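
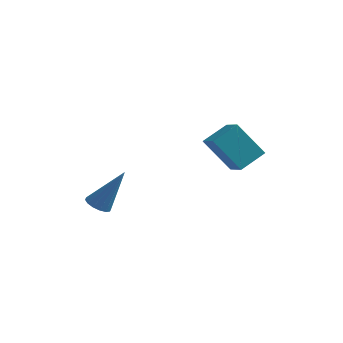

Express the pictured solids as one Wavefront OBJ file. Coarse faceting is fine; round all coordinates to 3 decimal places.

v -3.153 1.161 -3.687
v -2.631 1.114 -3.957
v -2.207 1.639 -1.933
v -2.712 1.406 -3.992
v -2.911 1.633 -3.946
v -3.176 1.733 -3.831
v -3.434 1.68 -3.677
v -3.617 1.488 -3.526
v -3.676 1.208 -3.418
v -3.595 0.916 -3.382
v -3.395 0.69 -3.428
v -3.131 0.589 -3.544
v -2.873 0.642 -3.698
v -2.689 0.834 -3.849
v 0.394 3.374 -0.553
v 1.049 4.325 0.044
v 1.519 3.496 -1.979
v 2.174 4.446 -1.381
v 1.106 2.574 -0.059
v 1.761 3.524 0.539
v 2.231 2.695 -1.484
v 2.886 3.646 -0.887
f 2 1 4
f 2 4 3
f 4 1 5
f 4 5 3
f 5 1 6
f 5 6 3
f 6 1 7
f 6 7 3
f 7 1 8
f 7 8 3
f 8 1 9
f 8 9 3
f 9 1 10
f 9 10 3
f 10 1 11
f 10 11 3
f 11 1 12
f 11 12 3
f 12 1 13
f 12 13 3
f 13 1 14
f 13 14 3
f 14 1 2
f 14 2 3
f 16 18 15
f 19 16 15
f 15 18 17
f 17 19 15
f 16 22 18
f 20 16 19
f 20 22 16
f 18 22 17
f 21 19 17
f 17 22 21
f 21 20 19
f 22 20 21



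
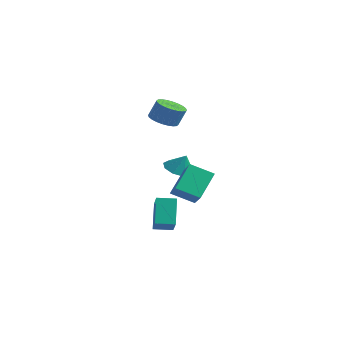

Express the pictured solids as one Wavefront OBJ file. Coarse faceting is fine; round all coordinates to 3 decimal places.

v -3.783 3.471 1.602
v -3.114 2.754 1.589
v -2.729 3.093 2.805
v -3.397 3.809 2.818
v -2.914 3.046 1.444
v -2.528 3.384 2.661
v -2.846 3.402 1.324
v -2.46 3.741 2.54
v -2.92 3.769 1.245
v -2.534 4.107 2.462
v -3.126 4.091 1.221
v -2.74 4.429 2.437
v -3.432 4.318 1.255
v -3.046 4.656 2.471
v -3.791 4.416 1.342
v -3.405 4.754 2.558
v -4.149 4.37 1.468
v -3.763 4.708 2.684
v -4.451 4.187 1.615
v -4.066 4.526 2.831
v -4.652 3.896 1.759
v -4.266 4.234 2.976
v -4.72 3.539 1.88
v -4.334 3.878 3.096
v -4.646 3.173 1.958
v -4.26 3.511 3.175
v -4.44 2.851 1.983
v -4.054 3.189 3.199
v -4.134 2.624 1.949
v -3.748 2.962 3.165
v -3.775 2.526 1.862
v -3.389 2.864 3.078
v -3.417 2.572 1.736
v -3.031 2.91 2.952
v -1.655 2.671 -1.656
v -0.812 2.926 -2.086
v -1.125 2.829 -0.524
v -1.191 3.47 -1.984
v -1.787 3.639 -1.729
v -2.321 3.356 -1.44
v -2.544 2.752 -1.252
v -2.35 2.11 -1.253
v -1.831 1.731 -1.443
v -1.23 1.792 -1.733
v -0.827 2.264 -1.987
v 0.692 -1.51 -2.785
v 1.782 -2.366 -1.784
v 1.456 -0.642 -2.875
v 2.546 -1.499 -1.874
v 1.454 -2.341 -4.326
v 2.544 -3.198 -3.325
v 2.218 -1.474 -4.416
v 3.308 -2.33 -3.415
v 2.955 -2.43 -1.102
v 2.604 -0.983 0.263
v 3.998 -1.529 -1.789
v 3.646 -0.081 -0.425
v 3.914 -2.939 -0.315
v 3.562 -1.491 1.049
v 4.956 -2.037 -1.003
v 4.605 -0.59 0.362
f 2 1 5
f 2 5 3
f 3 5 6
f 3 6 4
f 5 1 7
f 5 7 6
f 6 7 8
f 6 8 4
f 7 1 9
f 7 9 8
f 8 9 10
f 8 10 4
f 9 1 11
f 9 11 10
f 10 11 12
f 10 12 4
f 11 1 13
f 11 13 12
f 12 13 14
f 12 14 4
f 13 1 15
f 13 15 14
f 14 15 16
f 14 16 4
f 15 1 17
f 15 17 16
f 16 17 18
f 16 18 4
f 17 1 19
f 17 19 18
f 18 19 20
f 18 20 4
f 19 1 21
f 19 21 20
f 20 21 22
f 20 22 4
f 21 1 23
f 21 23 22
f 22 23 24
f 22 24 4
f 23 1 25
f 23 25 24
f 24 25 26
f 24 26 4
f 25 1 27
f 25 27 26
f 26 27 28
f 26 28 4
f 27 1 29
f 27 29 28
f 28 29 30
f 28 30 4
f 29 1 31
f 29 31 30
f 30 31 32
f 30 32 4
f 31 1 33
f 31 33 32
f 32 33 34
f 32 34 4
f 33 1 2
f 33 2 34
f 34 2 3
f 34 3 4
f 36 35 38
f 36 38 37
f 38 35 39
f 38 39 37
f 39 35 40
f 39 40 37
f 40 35 41
f 40 41 37
f 41 35 42
f 41 42 37
f 42 35 43
f 42 43 37
f 43 35 44
f 43 44 37
f 44 35 45
f 44 45 37
f 45 35 36
f 45 36 37
f 47 49 46
f 50 47 46
f 46 49 48
f 48 50 46
f 47 53 49
f 51 47 50
f 51 53 47
f 49 53 48
f 52 50 48
f 48 53 52
f 52 51 50
f 53 51 52
f 55 57 54
f 58 55 54
f 54 57 56
f 56 58 54
f 55 61 57
f 59 55 58
f 59 61 55
f 57 61 56
f 60 58 56
f 56 61 60
f 60 59 58
f 61 59 60



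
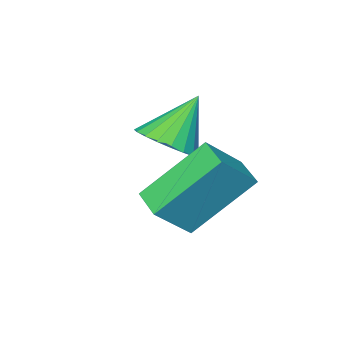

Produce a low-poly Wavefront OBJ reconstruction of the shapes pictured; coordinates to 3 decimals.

v -0.751 -0.538 1.605
v -2.105 0.157 3.081
v -0.48 0.317 1.451
v -1.834 1.012 2.926
v 0.214 -0.672 2.554
v -1.14 0.023 4.029
v 0.485 0.183 2.399
v -0.869 0.878 3.875
v -1.651 -1.956 2.939
v -1.01 -2.26 3.426
v -2.609 -1.924 4.221
v -0.963 -1.906 3.452
v -1.034 -1.562 3.39
v -1.212 -1.285 3.251
v -1.467 -1.124 3.057
v -1.752 -1.107 2.843
v -2.021 -1.237 2.645
v -2.225 -1.491 2.499
v -2.331 -1.826 2.428
v -2.318 -2.183 2.446
v -2.191 -2.5 2.549
v -1.97 -2.724 2.72
v -1.694 -2.815 2.929
v -1.411 -2.757 3.139
v -1.169 -2.561 3.315
f 2 4 1
f 5 2 1
f 1 4 3
f 3 5 1
f 2 8 4
f 6 2 5
f 6 8 2
f 4 8 3
f 7 5 3
f 3 8 7
f 7 6 5
f 8 6 7
f 10 9 12
f 10 12 11
f 12 9 13
f 12 13 11
f 13 9 14
f 13 14 11
f 14 9 15
f 14 15 11
f 15 9 16
f 15 16 11
f 16 9 17
f 16 17 11
f 17 9 18
f 17 18 11
f 18 9 19
f 18 19 11
f 19 9 20
f 19 20 11
f 20 9 21
f 20 21 11
f 21 9 22
f 21 22 11
f 22 9 23
f 22 23 11
f 23 9 24
f 23 24 11
f 24 9 25
f 24 25 11
f 25 9 10
f 25 10 11



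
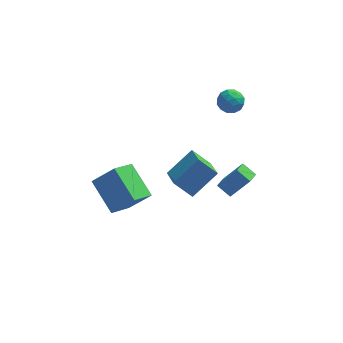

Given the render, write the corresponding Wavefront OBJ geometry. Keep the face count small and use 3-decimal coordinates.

v 3.509 -1.374 -0.641
v 2.81 -0.958 -0.13
v 3.809 -0.571 -0.882
v 3.111 -0.156 -0.371
v 4.529 -1.344 0.731
v 3.831 -0.929 1.242
v 4.83 -0.542 0.49
v 4.131 -0.126 1.001
v 1.512 -0.305 -1.886
v 0.483 -0.09 -0.917
v 1.108 1.297 -2.672
v 0.078 1.512 -1.703
v 2.822 0.608 -0.697
v 1.792 0.823 0.272
v 2.417 2.21 -1.483
v 1.388 2.425 -0.514
v -2.785 -1.603 1.148
v -3.598 -2.822 1.989
v -1.607 -1.602 2.289
v -2.421 -2.821 3.13
v -1.699 -3.099 0.03
v -2.513 -4.318 0.871
v -0.522 -3.098 1.171
v -1.335 -4.317 2.012
v 2.938 4.311 2.28
v 3.714 4.497 2.417
v 3.146 3.103 2.743
v 3.922 3.289 2.88
v 3.339 3.631 3.326
v 3.211 4.377 3.04
v 3.649 3.223 2.12
v 3.521 3.969 1.834
v 4.154 3.824 2.318
v 3.962 4.076 3.063
v 2.898 3.524 2.097
v 2.706 3.776 2.842
v 3.308 4.51 2.308
v 3.552 3.09 2.852
v 3.209 3.291 3.114
v 3.666 3.4 3.194
v 3.012 4.44 2.674
v 3.468 4.549 2.755
v 3.248 4.04 3.289
v 3.392 3.051 2.405
v 3.848 3.16 2.486
v 3.194 4.2 1.966
v 3.651 4.309 2.046
v 3.612 3.56 1.871
v 4.022 4.224 2.331
v 4.145 3.514 2.602
v 3.984 3.475 2.156
v 3.909 3.914 1.988
v 3.91 4.372 2.769
v 4.032 3.662 3.04
v 3.689 3.863 3.302
v 3.614 4.302 3.135
v 4.168 3.977 2.71
v 2.828 3.938 2.12
v 2.95 3.228 2.391
v 3.246 3.298 2.025
v 3.171 3.737 1.858
v 2.715 4.086 2.558
v 2.838 3.376 2.829
v 2.951 3.686 3.172
v 2.876 4.125 3.004
v 2.692 3.623 2.45
f 2 4 1
f 5 2 1
f 1 4 3
f 3 5 1
f 2 8 4
f 6 2 5
f 6 8 2
f 4 8 3
f 7 5 3
f 3 8 7
f 7 6 5
f 8 6 7
f 10 12 9
f 13 10 9
f 9 12 11
f 11 13 9
f 10 16 12
f 14 10 13
f 14 16 10
f 12 16 11
f 15 13 11
f 11 16 15
f 15 14 13
f 16 14 15
f 18 20 17
f 21 18 17
f 17 20 19
f 19 21 17
f 18 24 20
f 22 18 21
f 22 24 18
f 20 24 19
f 23 21 19
f 19 24 23
f 23 22 21
f 24 22 23
f 25 62 41
f 62 36 65
f 41 65 30
f 62 65 41
f 25 41 37
f 41 30 42
f 37 42 26
f 41 42 37
f 25 37 46
f 37 26 47
f 46 47 32
f 37 47 46
f 25 46 58
f 46 32 61
f 58 61 35
f 46 61 58
f 25 58 62
f 58 35 66
f 62 66 36
f 58 66 62
f 26 42 53
f 42 30 56
f 53 56 34
f 42 56 53
f 30 65 43
f 65 36 64
f 43 64 29
f 65 64 43
f 36 66 63
f 66 35 59
f 63 59 27
f 66 59 63
f 35 61 60
f 61 32 48
f 60 48 31
f 61 48 60
f 32 47 52
f 47 26 49
f 52 49 33
f 47 49 52
f 28 54 40
f 54 34 55
f 40 55 29
f 54 55 40
f 28 40 38
f 40 29 39
f 38 39 27
f 40 39 38
f 28 38 45
f 38 27 44
f 45 44 31
f 38 44 45
f 28 45 50
f 45 31 51
f 50 51 33
f 45 51 50
f 28 50 54
f 50 33 57
f 54 57 34
f 50 57 54
f 29 55 43
f 55 34 56
f 43 56 30
f 55 56 43
f 27 39 63
f 39 29 64
f 63 64 36
f 39 64 63
f 31 44 60
f 44 27 59
f 60 59 35
f 44 59 60
f 33 51 52
f 51 31 48
f 52 48 32
f 51 48 52
f 34 57 53
f 57 33 49
f 53 49 26
f 57 49 53



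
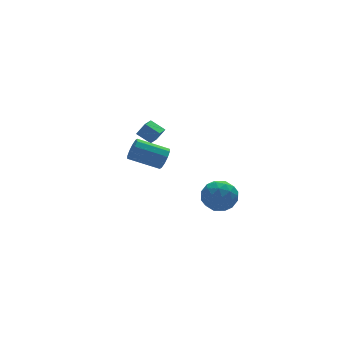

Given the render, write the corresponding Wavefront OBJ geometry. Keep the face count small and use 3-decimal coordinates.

v -1.956 2.779 1.13
v -2.449 3.415 1.576
v -1.39 3.344 0.95
v -1.882 3.98 1.397
v -1.558 2.6 1.823
v -2.05 3.236 2.27
v -0.991 3.165 1.644
v -1.484 3.801 2.09
v -1.307 -2.291 0.366
v -0.509 -2.706 0.07
v -1.731 -3.594 1.05
v -0.933 -4.009 0.754
v -0.898 -3.331 1.413
v -0.636 -2.526 0.991
v -1.604 -3.774 0.129
v -1.342 -2.969 -0.293
v -0.693 -3.622 -0.076
v -0.256 -3.348 0.717
v -1.984 -2.952 0.403
v -1.547 -2.678 1.196
v -0.871 -2.384 0.158
v -1.369 -3.916 0.962
v -1.348 -3.518 1.349
v -0.879 -3.761 1.175
v -0.945 -2.278 0.699
v -0.477 -2.522 0.526
v -0.705 -2.889 1.315
v -1.763 -3.778 0.594
v -1.295 -4.022 0.421
v -1.361 -2.539 -0.055
v -0.892 -2.782 -0.229
v -1.535 -3.411 -0.195
v -0.51 -3.166 -0.102
v -0.759 -3.932 0.3
v -1.154 -3.795 -0.067
v -1 -3.321 -0.315
v -0.253 -3.005 0.365
v -0.502 -3.771 0.766
v -0.482 -3.373 1.154
v -0.328 -2.899 0.906
v -0.361 -3.544 0.279
v -1.738 -2.529 0.354
v -1.987 -3.295 0.755
v -1.912 -3.401 0.214
v -1.758 -2.927 -0.034
v -1.481 -2.368 0.82
v -1.73 -3.134 1.222
v -1.24 -2.979 1.435
v -1.086 -2.505 1.187
v -1.879 -2.756 0.841
v -1.766 1.549 0.635
v -1.43 1.694 1.173
v -2.818 2.435 1.842
v -3.154 2.291 1.305
v -1.39 2 0.916
v -2.779 2.741 1.585
v -1.494 2.134 0.551
v -2.883 2.875 1.221
v -1.702 2.045 0.219
v -3.09 2.786 0.888
v -1.934 1.766 0.046
v -3.322 2.507 0.715
v -2.102 1.405 0.098
v -3.49 2.146 0.767
v -2.141 1.099 0.355
v -3.53 1.84 1.024
v -2.037 0.965 0.719
v -3.426 1.706 1.389
v -1.83 1.054 1.052
v -3.218 1.795 1.721
v -1.598 1.333 1.225
v -2.986 2.074 1.894
f 2 4 1
f 5 2 1
f 1 4 3
f 3 5 1
f 2 8 4
f 6 2 5
f 6 8 2
f 4 8 3
f 7 5 3
f 3 8 7
f 7 6 5
f 8 6 7
f 9 46 25
f 46 20 49
f 25 49 14
f 46 49 25
f 9 25 21
f 25 14 26
f 21 26 10
f 25 26 21
f 9 21 30
f 21 10 31
f 30 31 16
f 21 31 30
f 9 30 42
f 30 16 45
f 42 45 19
f 30 45 42
f 9 42 46
f 42 19 50
f 46 50 20
f 42 50 46
f 10 26 37
f 26 14 40
f 37 40 18
f 26 40 37
f 14 49 27
f 49 20 48
f 27 48 13
f 49 48 27
f 20 50 47
f 50 19 43
f 47 43 11
f 50 43 47
f 19 45 44
f 45 16 32
f 44 32 15
f 45 32 44
f 16 31 36
f 31 10 33
f 36 33 17
f 31 33 36
f 12 38 24
f 38 18 39
f 24 39 13
f 38 39 24
f 12 24 22
f 24 13 23
f 22 23 11
f 24 23 22
f 12 22 29
f 22 11 28
f 29 28 15
f 22 28 29
f 12 29 34
f 29 15 35
f 34 35 17
f 29 35 34
f 12 34 38
f 34 17 41
f 38 41 18
f 34 41 38
f 13 39 27
f 39 18 40
f 27 40 14
f 39 40 27
f 11 23 47
f 23 13 48
f 47 48 20
f 23 48 47
f 15 28 44
f 28 11 43
f 44 43 19
f 28 43 44
f 17 35 36
f 35 15 32
f 36 32 16
f 35 32 36
f 18 41 37
f 41 17 33
f 37 33 10
f 41 33 37
f 52 51 55
f 52 55 53
f 53 55 56
f 53 56 54
f 55 51 57
f 55 57 56
f 56 57 58
f 56 58 54
f 57 51 59
f 57 59 58
f 58 59 60
f 58 60 54
f 59 51 61
f 59 61 60
f 60 61 62
f 60 62 54
f 61 51 63
f 61 63 62
f 62 63 64
f 62 64 54
f 63 51 65
f 63 65 64
f 64 65 66
f 64 66 54
f 65 51 67
f 65 67 66
f 66 67 68
f 66 68 54
f 67 51 69
f 67 69 68
f 68 69 70
f 68 70 54
f 69 51 71
f 69 71 70
f 70 71 72
f 70 72 54
f 71 51 52
f 71 52 72
f 72 52 53
f 72 53 54



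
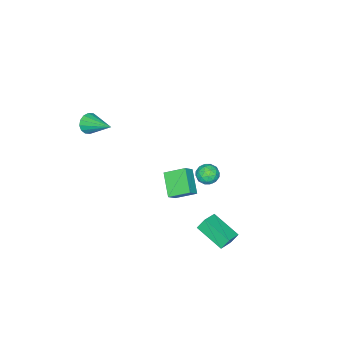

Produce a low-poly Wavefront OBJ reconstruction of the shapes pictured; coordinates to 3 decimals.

v 0.355 2.58 -4.133
v 0.059 2.91 -3.396
v 0.484 4.402 -4.897
v 0.188 4.732 -4.16
v 1.432 2.668 -3.74
v 1.136 2.998 -3.003
v 1.561 4.49 -4.504
v 1.265 4.82 -3.767
v -1.969 -1.788 -4.002
v -2.575 -0.627 -3.335
v -0.999 -0.715 -4.988
v -1.606 0.446 -4.321
v -1.274 -1.806 -3.339
v -1.881 -0.645 -2.672
v -0.305 -0.733 -4.325
v -0.911 0.428 -3.658
v -2.851 1.167 -3.215
v -2.136 1.225 -2.913
v -2.804 -0.085 -3.087
v -2.089 -0.027 -2.785
v -2.703 0.233 -2.384
v -2.732 1.007 -2.463
v -2.208 0.133 -3.537
v -2.237 0.907 -3.616
v -1.739 0.586 -3.112
v -2.044 0.648 -2.4
v -2.896 0.492 -3.6
v -3.201 0.554 -2.888
v -2.498 1.306 -3.076
v -2.442 -0.166 -2.924
v -2.803 -0.013 -2.689
v -2.383 0.021 -2.511
v -2.848 1.177 -2.811
v -2.428 1.211 -2.634
v -2.761 0.629 -2.322
v -2.512 -0.071 -3.366
v -2.092 -0.037 -3.189
v -2.557 1.119 -3.489
v -2.137 1.153 -3.311
v -2.179 0.511 -3.678
v -1.844 0.964 -3.015
v -1.816 0.229 -2.94
v -1.886 0.323 -3.382
v -1.903 0.777 -3.428
v -2.024 1.001 -2.596
v -1.996 0.265 -2.521
v -2.357 0.418 -2.285
v -2.374 0.872 -2.331
v -1.79 0.625 -2.713
v -2.944 0.875 -3.479
v -2.916 0.139 -3.404
v -2.566 0.268 -3.669
v -2.583 0.722 -3.715
v -3.124 0.911 -3.06
v -3.096 0.176 -2.985
v -3.037 0.363 -2.572
v -3.054 0.817 -2.618
v -3.15 0.515 -3.287
v 2.069 -4.642 2.41
v 2.333 -4.376 1.784
v 2.291 -2.838 3.27
v 1.959 -4.32 1.764
v 1.615 -4.351 1.918
v 1.393 -4.46 2.203
v 1.352 -4.617 2.544
v 1.503 -4.781 2.849
v 1.805 -4.908 3.037
v 2.179 -4.963 3.057
v 2.523 -4.932 2.903
v 2.745 -4.824 2.618
v 2.786 -4.666 2.276
v 2.635 -4.502 1.971
f 2 4 1
f 5 2 1
f 1 4 3
f 3 5 1
f 2 8 4
f 6 2 5
f 6 8 2
f 4 8 3
f 7 5 3
f 3 8 7
f 7 6 5
f 8 6 7
f 10 12 9
f 13 10 9
f 9 12 11
f 11 13 9
f 10 16 12
f 14 10 13
f 14 16 10
f 12 16 11
f 15 13 11
f 11 16 15
f 15 14 13
f 16 14 15
f 17 54 33
f 54 28 57
f 33 57 22
f 54 57 33
f 17 33 29
f 33 22 34
f 29 34 18
f 33 34 29
f 17 29 38
f 29 18 39
f 38 39 24
f 29 39 38
f 17 38 50
f 38 24 53
f 50 53 27
f 38 53 50
f 17 50 54
f 50 27 58
f 54 58 28
f 50 58 54
f 18 34 45
f 34 22 48
f 45 48 26
f 34 48 45
f 22 57 35
f 57 28 56
f 35 56 21
f 57 56 35
f 28 58 55
f 58 27 51
f 55 51 19
f 58 51 55
f 27 53 52
f 53 24 40
f 52 40 23
f 53 40 52
f 24 39 44
f 39 18 41
f 44 41 25
f 39 41 44
f 20 46 32
f 46 26 47
f 32 47 21
f 46 47 32
f 20 32 30
f 32 21 31
f 30 31 19
f 32 31 30
f 20 30 37
f 30 19 36
f 37 36 23
f 30 36 37
f 20 37 42
f 37 23 43
f 42 43 25
f 37 43 42
f 20 42 46
f 42 25 49
f 46 49 26
f 42 49 46
f 21 47 35
f 47 26 48
f 35 48 22
f 47 48 35
f 19 31 55
f 31 21 56
f 55 56 28
f 31 56 55
f 23 36 52
f 36 19 51
f 52 51 27
f 36 51 52
f 25 43 44
f 43 23 40
f 44 40 24
f 43 40 44
f 26 49 45
f 49 25 41
f 45 41 18
f 49 41 45
f 60 59 62
f 60 62 61
f 62 59 63
f 62 63 61
f 63 59 64
f 63 64 61
f 64 59 65
f 64 65 61
f 65 59 66
f 65 66 61
f 66 59 67
f 66 67 61
f 67 59 68
f 67 68 61
f 68 59 69
f 68 69 61
f 69 59 70
f 69 70 61
f 70 59 71
f 70 71 61
f 71 59 72
f 71 72 61
f 72 59 60
f 72 60 61



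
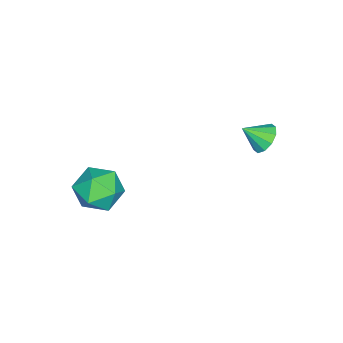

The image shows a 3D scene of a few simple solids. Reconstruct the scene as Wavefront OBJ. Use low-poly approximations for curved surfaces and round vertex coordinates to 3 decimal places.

v -2.595 2.963 -2.821
v -2.25 2.582 -3.46
v -2.205 2.037 -2.059
v -1.905 2.893 -3.258
v -1.823 3.231 -2.889
v -2.036 3.466 -2.494
v -2.462 3.509 -2.224
v -2.939 3.343 -2.181
v -3.285 3.032 -2.383
v -3.367 2.694 -2.752
v -3.154 2.459 -3.147
v -2.727 2.416 -3.417
v 1.458 -2.694 -3.652
v 1.982 -2.158 -2.69
v 3.238 -3.182 -4.35
v 3.762 -2.646 -3.388
v 3.121 -3.673 -3.24
v 2.021 -3.372 -2.808
v 3.199 -1.968 -4.232
v 2.099 -1.667 -3.8
v 3.058 -1.71 -3.048
v 3.01 -2.763 -2.435
v 2.21 -2.577 -4.605
v 2.162 -3.63 -3.992
f 2 1 4
f 2 4 3
f 4 1 5
f 4 5 3
f 5 1 6
f 5 6 3
f 6 1 7
f 6 7 3
f 7 1 8
f 7 8 3
f 8 1 9
f 8 9 3
f 9 1 10
f 9 10 3
f 10 1 11
f 10 11 3
f 11 1 12
f 11 12 3
f 12 1 2
f 12 2 3
f 13 24 18
f 13 18 14
f 13 14 20
f 13 20 23
f 13 23 24
f 14 18 22
f 18 24 17
f 24 23 15
f 23 20 19
f 20 14 21
f 16 22 17
f 16 17 15
f 16 15 19
f 16 19 21
f 16 21 22
f 17 22 18
f 15 17 24
f 19 15 23
f 21 19 20
f 22 21 14



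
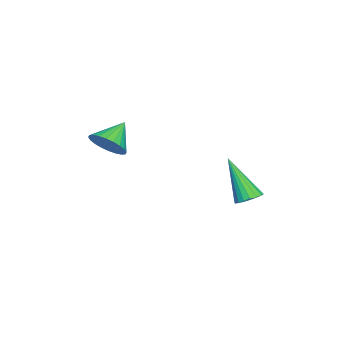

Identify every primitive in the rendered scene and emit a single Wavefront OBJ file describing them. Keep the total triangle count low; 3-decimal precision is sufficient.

v -3.094 2.123 -3.638
v -2.639 1.872 -3.644
v -3.526 1.297 -2.062
v -2.589 2.066 -3.529
v -2.639 2.271 -3.435
v -2.779 2.447 -3.381
v -2.982 2.559 -3.378
v -3.207 2.584 -3.426
v -3.409 2.518 -3.517
v -3.549 2.374 -3.631
v -3.599 2.18 -3.746
v -3.549 1.974 -3.84
v -3.409 1.798 -3.894
v -3.206 1.686 -3.897
v -2.982 1.661 -3.849
v -2.779 1.727 -3.758
v -1.383 -2.211 -0.824
v -0.988 -2.378 -0.259
v -2.217 -1.849 -0.136
v -0.911 -2.116 -0.303
v -0.906 -1.868 -0.427
v -0.973 -1.672 -0.611
v -1.103 -1.559 -0.828
v -1.275 -1.545 -1.044
v -1.464 -1.632 -1.227
v -1.641 -1.807 -1.348
v -1.779 -2.044 -1.39
v -1.856 -2.306 -1.346
v -1.861 -2.554 -1.222
v -1.794 -2.75 -1.038
v -1.664 -2.863 -0.821
v -1.492 -2.878 -0.605
v -1.303 -2.79 -0.422
v -1.126 -2.615 -0.3
f 2 1 4
f 2 4 3
f 4 1 5
f 4 5 3
f 5 1 6
f 5 6 3
f 6 1 7
f 6 7 3
f 7 1 8
f 7 8 3
f 8 1 9
f 8 9 3
f 9 1 10
f 9 10 3
f 10 1 11
f 10 11 3
f 11 1 12
f 11 12 3
f 12 1 13
f 12 13 3
f 13 1 14
f 13 14 3
f 14 1 15
f 14 15 3
f 15 1 16
f 15 16 3
f 16 1 2
f 16 2 3
f 18 17 20
f 18 20 19
f 20 17 21
f 20 21 19
f 21 17 22
f 21 22 19
f 22 17 23
f 22 23 19
f 23 17 24
f 23 24 19
f 24 17 25
f 24 25 19
f 25 17 26
f 25 26 19
f 26 17 27
f 26 27 19
f 27 17 28
f 27 28 19
f 28 17 29
f 28 29 19
f 29 17 30
f 29 30 19
f 30 17 31
f 30 31 19
f 31 17 32
f 31 32 19
f 32 17 33
f 32 33 19
f 33 17 34
f 33 34 19
f 34 17 18
f 34 18 19



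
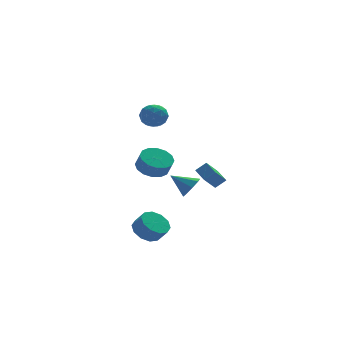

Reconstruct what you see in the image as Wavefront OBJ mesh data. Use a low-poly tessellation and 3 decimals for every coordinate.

v -0.079 2.632 -0.729
v 0.914 2.495 -1.004
v 1.093 2.031 -0.125
v 0.099 2.168 0.149
v 0.904 2.97 -0.751
v 1.083 2.506 0.128
v 0.63 3.355 -0.492
v 0.809 2.89 0.387
v 0.166 3.546 -0.297
v 0.345 3.081 0.582
v -0.364 3.492 -0.218
v -0.185 3.027 0.661
v -0.817 3.208 -0.275
v -0.639 2.743 0.603
v -1.073 2.769 -0.455
v -0.894 2.305 0.424
v -1.063 2.294 -0.708
v -0.884 1.83 0.171
v -0.789 1.91 -0.967
v -0.61 1.445 -0.088
v -0.325 1.719 -1.162
v -0.146 1.254 -0.283
v 0.205 1.773 -1.241
v 0.384 1.308 -0.362
v 0.659 2.057 -1.183
v 0.837 1.592 -0.305
v -0.146 1.891 3.862
v 0.196 1.356 4.476
v -0.916 0.804 3.344
v -0.574 0.269 3.958
v -1.133 0.912 4.194
v -0.656 1.584 4.513
v -0.064 0.576 3.307
v 0.413 1.248 3.626
v 0.247 0.544 4.133
v -0.414 0.751 4.681
v -0.306 1.409 3.139
v -0.967 1.616 3.687
v 0.093 1.719 4.214
v -0.813 0.441 3.606
v -1.141 0.819 3.744
v -0.94 0.505 4.105
v -0.408 1.853 4.236
v -0.207 1.538 4.597
v -0.988 1.277 4.431
v -0.513 0.622 3.223
v -0.312 0.307 3.584
v 0.22 1.655 3.715
v 0.421 1.341 4.076
v 0.268 0.883 3.389
v 0.324 0.927 4.374
v -0.129 0.288 4.069
v 0.171 0.469 3.686
v 0.451 0.864 3.874
v -0.065 1.049 4.696
v -0.518 0.41 4.392
v -0.846 0.788 4.53
v -0.566 1.183 4.718
v -0.035 0.571 4.494
v -0.202 1.75 3.428
v -0.655 1.111 3.124
v -0.154 0.977 3.102
v 0.126 1.372 3.29
v -0.591 1.872 3.751
v -1.044 1.233 3.446
v -1.171 1.296 3.946
v -0.891 1.691 4.134
v -0.685 1.589 3.326
v 1.62 0.154 -1.624
v 1.886 -0.267 -0.986
v 0.52 0.746 -0.776
v 2.152 0.291 -1.03
v 2.107 0.769 -1.422
v 1.776 0.887 -1.932
v 1.354 0.576 -2.263
v 1.087 0.018 -2.219
v 1.133 -0.46 -1.827
v 1.463 -0.579 -1.316
v 2.374 0.274 -1.097
v 3.019 0.219 -0.546
v 2.171 1.363 -0.751
v 2.816 1.308 -0.2
v 3.184 0.712 -2
v 3.829 0.657 -1.449
v 2.981 1.801 -1.654
v 3.626 1.746 -1.103
v -1.348 -0.974 -4.246
v -0.512 -1.022 -4.736
v -0.076 -1.515 -3.943
v -0.912 -1.466 -3.454
v -0.512 -0.513 -4.42
v -0.076 -1.006 -3.627
v -0.831 -0.18 -4.037
v -0.396 -0.672 -3.244
v -1.348 -0.15 -3.734
v -0.912 -0.642 -2.942
v -1.865 -0.435 -3.627
v -1.429 -0.927 -2.835
v -2.184 -0.925 -3.757
v -1.748 -1.418 -2.964
v -2.184 -1.434 -4.073
v -1.748 -1.927 -3.28
v -1.864 -1.768 -4.456
v -1.429 -2.26 -3.663
v -1.348 -1.798 -4.758
v -0.912 -2.29 -3.966
v -0.831 -1.513 -4.865
v -0.395 -2.005 -4.073
f 2 1 5
f 2 5 3
f 3 5 6
f 3 6 4
f 5 1 7
f 5 7 6
f 6 7 8
f 6 8 4
f 7 1 9
f 7 9 8
f 8 9 10
f 8 10 4
f 9 1 11
f 9 11 10
f 10 11 12
f 10 12 4
f 11 1 13
f 11 13 12
f 12 13 14
f 12 14 4
f 13 1 15
f 13 15 14
f 14 15 16
f 14 16 4
f 15 1 17
f 15 17 16
f 16 17 18
f 16 18 4
f 17 1 19
f 17 19 18
f 18 19 20
f 18 20 4
f 19 1 21
f 19 21 20
f 20 21 22
f 20 22 4
f 21 1 23
f 21 23 22
f 22 23 24
f 22 24 4
f 23 1 25
f 23 25 24
f 24 25 26
f 24 26 4
f 25 1 2
f 25 2 26
f 26 2 3
f 26 3 4
f 27 64 43
f 64 38 67
f 43 67 32
f 64 67 43
f 27 43 39
f 43 32 44
f 39 44 28
f 43 44 39
f 27 39 48
f 39 28 49
f 48 49 34
f 39 49 48
f 27 48 60
f 48 34 63
f 60 63 37
f 48 63 60
f 27 60 64
f 60 37 68
f 64 68 38
f 60 68 64
f 28 44 55
f 44 32 58
f 55 58 36
f 44 58 55
f 32 67 45
f 67 38 66
f 45 66 31
f 67 66 45
f 38 68 65
f 68 37 61
f 65 61 29
f 68 61 65
f 37 63 62
f 63 34 50
f 62 50 33
f 63 50 62
f 34 49 54
f 49 28 51
f 54 51 35
f 49 51 54
f 30 56 42
f 56 36 57
f 42 57 31
f 56 57 42
f 30 42 40
f 42 31 41
f 40 41 29
f 42 41 40
f 30 40 47
f 40 29 46
f 47 46 33
f 40 46 47
f 30 47 52
f 47 33 53
f 52 53 35
f 47 53 52
f 30 52 56
f 52 35 59
f 56 59 36
f 52 59 56
f 31 57 45
f 57 36 58
f 45 58 32
f 57 58 45
f 29 41 65
f 41 31 66
f 65 66 38
f 41 66 65
f 33 46 62
f 46 29 61
f 62 61 37
f 46 61 62
f 35 53 54
f 53 33 50
f 54 50 34
f 53 50 54
f 36 59 55
f 59 35 51
f 55 51 28
f 59 51 55
f 70 69 72
f 70 72 71
f 72 69 73
f 72 73 71
f 73 69 74
f 73 74 71
f 74 69 75
f 74 75 71
f 75 69 76
f 75 76 71
f 76 69 77
f 76 77 71
f 77 69 78
f 77 78 71
f 78 69 70
f 78 70 71
f 80 82 79
f 83 80 79
f 79 82 81
f 81 83 79
f 80 86 82
f 84 80 83
f 84 86 80
f 82 86 81
f 85 83 81
f 81 86 85
f 85 84 83
f 86 84 85
f 88 87 91
f 88 91 89
f 89 91 92
f 89 92 90
f 91 87 93
f 91 93 92
f 92 93 94
f 92 94 90
f 93 87 95
f 93 95 94
f 94 95 96
f 94 96 90
f 95 87 97
f 95 97 96
f 96 97 98
f 96 98 90
f 97 87 99
f 97 99 98
f 98 99 100
f 98 100 90
f 99 87 101
f 99 101 100
f 100 101 102
f 100 102 90
f 101 87 103
f 101 103 102
f 102 103 104
f 102 104 90
f 103 87 105
f 103 105 104
f 104 105 106
f 104 106 90
f 105 87 107
f 105 107 106
f 106 107 108
f 106 108 90
f 107 87 88
f 107 88 108
f 108 88 89
f 108 89 90



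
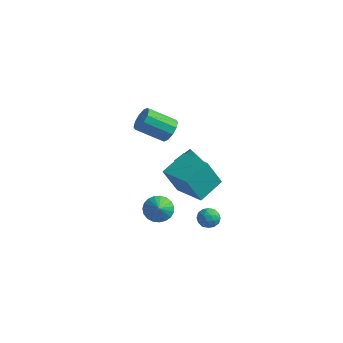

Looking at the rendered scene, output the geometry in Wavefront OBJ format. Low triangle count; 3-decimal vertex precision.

v -0.148 -1.938 -1.986
v 0.659 -1.582 -2.163
v 0.328 -2.622 -1.194
v 0.532 -1.356 -1.893
v 0.288 -1.232 -1.639
v -0.032 -1.229 -1.444
v -0.372 -1.349 -1.344
v -0.673 -1.571 -1.354
v -0.884 -1.856 -1.474
v -0.967 -2.156 -1.683
v -0.908 -2.418 -1.944
v -0.718 -2.597 -2.212
v -0.43 -2.662 -2.441
v -0.093 -2.602 -2.592
v 0.235 -2.427 -2.638
v 0.497 -2.168 -2.571
v 0.647 -1.869 -2.403
v 2.141 0.279 -3.611
v 2.728 -0.058 -3.348
v 1.472 -0.262 -2.812
v 2.059 -0.599 -2.549
v 1.981 0.117 -2.459
v 2.394 0.451 -2.953
v 1.806 -0.771 -3.207
v 2.219 -0.437 -3.701
v 2.52 -0.707 -3.098
v 2.628 -0.158 -2.636
v 1.572 -0.162 -3.524
v 1.68 0.387 -3.062
v 2.493 0.158 -3.55
v 1.707 -0.478 -2.61
v 1.661 -0.057 -2.558
v 2.006 -0.255 -2.403
v 2.297 0.457 -3.318
v 2.642 0.259 -3.163
v 2.203 0.362 -2.641
v 1.558 -0.579 -2.997
v 1.903 -0.777 -2.842
v 2.194 -0.065 -3.757
v 2.539 -0.263 -3.602
v 1.997 -0.682 -3.519
v 2.716 -0.421 -3.248
v 2.323 -0.739 -2.778
v 2.174 -0.841 -3.165
v 2.417 -0.644 -3.455
v 2.779 -0.099 -2.977
v 2.386 -0.416 -2.507
v 2.34 0.004 -2.454
v 2.583 0.201 -2.745
v 2.658 -0.48 -2.83
v 1.814 0.096 -3.653
v 1.421 -0.221 -3.183
v 1.617 -0.521 -3.415
v 1.86 -0.324 -3.706
v 1.877 0.419 -3.382
v 1.484 0.101 -2.912
v 1.783 0.324 -2.705
v 2.026 0.521 -2.995
v 1.542 0.16 -3.33
v -2.582 3.186 0.393
v -2.233 3.478 1.111
v -3.69 2.626 2.165
v -4.038 2.334 1.447
v -2.571 3.84 0.936
v -4.028 2.988 1.99
v -2.914 3.952 0.553
v -4.37 3.1 1.607
v -3.129 3.771 0.109
v -4.586 2.919 1.164
v -3.135 3.367 -0.226
v -4.592 2.515 0.828
v -2.93 2.894 -0.325
v -4.387 2.042 0.729
v -2.592 2.532 -0.15
v -4.049 1.68 0.904
v -2.25 2.42 0.233
v -3.706 1.568 1.287
v -2.034 2.601 0.676
v -3.491 1.749 1.731
v -2.028 3.005 1.012
v -3.485 2.153 2.066
v 2.264 -3.787 2.156
v 1.69 -4.352 3.866
v 2.625 -2.25 2.785
v 2.051 -2.814 4.495
v 4.149 -4.406 2.585
v 3.575 -4.97 4.295
v 4.51 -2.868 3.214
v 3.936 -3.433 4.924
v -1.465 2.995 -2.637
v -1.035 2.397 -2.069
v -0.525 3.347 -1.455
v -0.955 3.945 -2.023
v -0.708 2.481 -2.47
v -0.198 3.431 -1.856
v -0.621 2.728 -2.924
v -0.112 3.678 -2.31
v -0.803 3.06 -3.287
v -0.293 4.009 -2.673
v -1.194 3.371 -3.443
v -0.685 4.321 -2.83
v -1.672 3.563 -3.344
v -1.162 4.512 -2.73
v -2.083 3.575 -3.02
v -1.574 4.524 -2.406
v -2.299 3.402 -2.574
v -1.789 4.352 -1.961
v -2.249 3.101 -2.148
v -1.74 4.05 -1.535
v -1.951 2.766 -1.878
v -1.441 3.715 -1.264
v -1.498 2.504 -1.848
v -0.988 3.453 -1.235
f 2 1 4
f 2 4 3
f 4 1 5
f 4 5 3
f 5 1 6
f 5 6 3
f 6 1 7
f 6 7 3
f 7 1 8
f 7 8 3
f 8 1 9
f 8 9 3
f 9 1 10
f 9 10 3
f 10 1 11
f 10 11 3
f 11 1 12
f 11 12 3
f 12 1 13
f 12 13 3
f 13 1 14
f 13 14 3
f 14 1 15
f 14 15 3
f 15 1 16
f 15 16 3
f 16 1 17
f 16 17 3
f 17 1 2
f 17 2 3
f 18 55 34
f 55 29 58
f 34 58 23
f 55 58 34
f 18 34 30
f 34 23 35
f 30 35 19
f 34 35 30
f 18 30 39
f 30 19 40
f 39 40 25
f 30 40 39
f 18 39 51
f 39 25 54
f 51 54 28
f 39 54 51
f 18 51 55
f 51 28 59
f 55 59 29
f 51 59 55
f 19 35 46
f 35 23 49
f 46 49 27
f 35 49 46
f 23 58 36
f 58 29 57
f 36 57 22
f 58 57 36
f 29 59 56
f 59 28 52
f 56 52 20
f 59 52 56
f 28 54 53
f 54 25 41
f 53 41 24
f 54 41 53
f 25 40 45
f 40 19 42
f 45 42 26
f 40 42 45
f 21 47 33
f 47 27 48
f 33 48 22
f 47 48 33
f 21 33 31
f 33 22 32
f 31 32 20
f 33 32 31
f 21 31 38
f 31 20 37
f 38 37 24
f 31 37 38
f 21 38 43
f 38 24 44
f 43 44 26
f 38 44 43
f 21 43 47
f 43 26 50
f 47 50 27
f 43 50 47
f 22 48 36
f 48 27 49
f 36 49 23
f 48 49 36
f 20 32 56
f 32 22 57
f 56 57 29
f 32 57 56
f 24 37 53
f 37 20 52
f 53 52 28
f 37 52 53
f 26 44 45
f 44 24 41
f 45 41 25
f 44 41 45
f 27 50 46
f 50 26 42
f 46 42 19
f 50 42 46
f 61 60 64
f 61 64 62
f 62 64 65
f 62 65 63
f 64 60 66
f 64 66 65
f 65 66 67
f 65 67 63
f 66 60 68
f 66 68 67
f 67 68 69
f 67 69 63
f 68 60 70
f 68 70 69
f 69 70 71
f 69 71 63
f 70 60 72
f 70 72 71
f 71 72 73
f 71 73 63
f 72 60 74
f 72 74 73
f 73 74 75
f 73 75 63
f 74 60 76
f 74 76 75
f 75 76 77
f 75 77 63
f 76 60 78
f 76 78 77
f 77 78 79
f 77 79 63
f 78 60 80
f 78 80 79
f 79 80 81
f 79 81 63
f 80 60 61
f 80 61 81
f 81 61 62
f 81 62 63
f 83 85 82
f 86 83 82
f 82 85 84
f 84 86 82
f 83 89 85
f 87 83 86
f 87 89 83
f 85 89 84
f 88 86 84
f 84 89 88
f 88 87 86
f 89 87 88
f 91 90 94
f 91 94 92
f 92 94 95
f 92 95 93
f 94 90 96
f 94 96 95
f 95 96 97
f 95 97 93
f 96 90 98
f 96 98 97
f 97 98 99
f 97 99 93
f 98 90 100
f 98 100 99
f 99 100 101
f 99 101 93
f 100 90 102
f 100 102 101
f 101 102 103
f 101 103 93
f 102 90 104
f 102 104 103
f 103 104 105
f 103 105 93
f 104 90 106
f 104 106 105
f 105 106 107
f 105 107 93
f 106 90 108
f 106 108 107
f 107 108 109
f 107 109 93
f 108 90 110
f 108 110 109
f 109 110 111
f 109 111 93
f 110 90 112
f 110 112 111
f 111 112 113
f 111 113 93
f 112 90 91
f 112 91 113
f 113 91 92
f 113 92 93



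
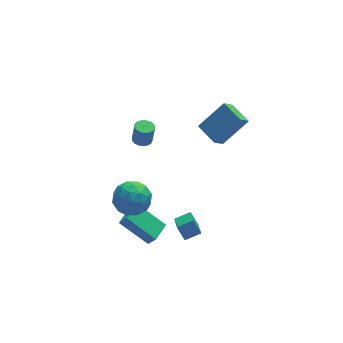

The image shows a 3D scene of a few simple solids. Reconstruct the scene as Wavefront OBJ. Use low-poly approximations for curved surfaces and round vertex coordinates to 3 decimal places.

v -2.047 3.821 1.14
v -1.521 3.678 1.069
v -1.367 3.675 2.209
v -1.893 3.819 2.28
v -1.515 3.941 1.069
v -1.361 3.939 2.208
v -1.631 4.177 1.085
v -1.477 4.174 2.225
v -1.842 4.331 1.114
v -1.689 4.329 2.253
v -2.1 4.369 1.149
v -1.947 4.366 2.288
v -2.346 4.281 1.182
v -2.193 4.278 2.321
v -2.524 4.088 1.205
v -2.37 4.085 2.345
v -2.592 3.833 1.214
v -2.438 3.831 2.353
v -2.535 3.576 1.205
v -2.381 3.574 2.345
v -2.366 3.376 1.182
v -2.213 3.373 2.322
v -2.125 3.277 1.149
v -1.971 3.274 2.289
v -1.865 3.303 1.114
v -1.711 3.3 2.254
v -1.647 3.448 1.085
v -1.493 3.445 2.225
v -2.708 -1.22 -2.268
v -3.975 -0.152 -1.13
v -3.045 -0.909 -2.935
v -4.312 0.159 -1.798
v -1.908 -0.299 -2.242
v -3.175 0.769 -1.105
v -2.245 0.012 -2.91
v -3.512 1.08 -1.772
v -1.069 -0.948 -3.208
v -1.374 -0.52 -2.404
v -0.897 0.143 -3.725
v -1.202 0.572 -2.922
v -0.178 -0.932 -2.878
v -0.483 -0.503 -2.075
v -0.006 0.16 -3.396
v -0.311 0.588 -2.592
v -3.455 1.13 0.146
v -3.128 0.621 1.07
v -4.072 -0.421 -0.49
v -3.745 -0.93 0.434
v -4.586 -0.216 0.466
v -4.205 0.743 0.858
v -2.995 -0.543 -0.278
v -2.614 0.416 0.114
v -2.844 -0.413 0.807
v -3.827 -0.21 1.267
v -3.373 0.41 -0.687
v -4.356 0.613 -0.227
v -3.237 1.012 0.664
v -3.963 -0.812 -0.084
v -4.457 -0.392 -0.065
v -4.265 -0.691 0.478
v -3.87 1.083 0.54
v -3.678 0.784 1.082
v -4.535 0.293 0.727
v -3.522 -0.584 -0.502
v -3.33 -0.883 0.04
v -2.935 0.891 0.102
v -2.743 0.592 0.645
v -2.665 -0.093 -0.147
v -2.878 0.105 1.052
v -3.241 -0.807 0.679
v -2.8 -0.579 0.26
v -2.576 -0.016 0.491
v -3.456 0.224 1.323
v -3.818 -0.688 0.949
v -4.313 -0.268 0.968
v -4.089 0.296 1.199
v -3.289 -0.384 1.168
v -3.382 0.888 -0.369
v -3.744 -0.024 -0.743
v -3.111 -0.096 -0.619
v -2.887 0.468 -0.388
v -3.959 1.007 -0.099
v -4.322 0.095 -0.472
v -4.624 0.216 0.089
v -4.4 0.779 0.32
v -3.911 0.584 -0.588
v 1.525 0.968 2.67
v 0.912 0.542 3.422
v 1.036 2.211 2.975
v 0.423 1.785 3.727
v 2.977 1.215 3.993
v 2.364 0.789 4.745
v 2.488 2.458 4.298
v 1.875 2.032 5.05
f 2 1 5
f 2 5 3
f 3 5 6
f 3 6 4
f 5 1 7
f 5 7 6
f 6 7 8
f 6 8 4
f 7 1 9
f 7 9 8
f 8 9 10
f 8 10 4
f 9 1 11
f 9 11 10
f 10 11 12
f 10 12 4
f 11 1 13
f 11 13 12
f 12 13 14
f 12 14 4
f 13 1 15
f 13 15 14
f 14 15 16
f 14 16 4
f 15 1 17
f 15 17 16
f 16 17 18
f 16 18 4
f 17 1 19
f 17 19 18
f 18 19 20
f 18 20 4
f 19 1 21
f 19 21 20
f 20 21 22
f 20 22 4
f 21 1 23
f 21 23 22
f 22 23 24
f 22 24 4
f 23 1 25
f 23 25 24
f 24 25 26
f 24 26 4
f 25 1 27
f 25 27 26
f 26 27 28
f 26 28 4
f 27 1 2
f 27 2 28
f 28 2 3
f 28 3 4
f 30 32 29
f 33 30 29
f 29 32 31
f 31 33 29
f 30 36 32
f 34 30 33
f 34 36 30
f 32 36 31
f 35 33 31
f 31 36 35
f 35 34 33
f 36 34 35
f 38 40 37
f 41 38 37
f 37 40 39
f 39 41 37
f 38 44 40
f 42 38 41
f 42 44 38
f 40 44 39
f 43 41 39
f 39 44 43
f 43 42 41
f 44 42 43
f 45 82 61
f 82 56 85
f 61 85 50
f 82 85 61
f 45 61 57
f 61 50 62
f 57 62 46
f 61 62 57
f 45 57 66
f 57 46 67
f 66 67 52
f 57 67 66
f 45 66 78
f 66 52 81
f 78 81 55
f 66 81 78
f 45 78 82
f 78 55 86
f 82 86 56
f 78 86 82
f 46 62 73
f 62 50 76
f 73 76 54
f 62 76 73
f 50 85 63
f 85 56 84
f 63 84 49
f 85 84 63
f 56 86 83
f 86 55 79
f 83 79 47
f 86 79 83
f 55 81 80
f 81 52 68
f 80 68 51
f 81 68 80
f 52 67 72
f 67 46 69
f 72 69 53
f 67 69 72
f 48 74 60
f 74 54 75
f 60 75 49
f 74 75 60
f 48 60 58
f 60 49 59
f 58 59 47
f 60 59 58
f 48 58 65
f 58 47 64
f 65 64 51
f 58 64 65
f 48 65 70
f 65 51 71
f 70 71 53
f 65 71 70
f 48 70 74
f 70 53 77
f 74 77 54
f 70 77 74
f 49 75 63
f 75 54 76
f 63 76 50
f 75 76 63
f 47 59 83
f 59 49 84
f 83 84 56
f 59 84 83
f 51 64 80
f 64 47 79
f 80 79 55
f 64 79 80
f 53 71 72
f 71 51 68
f 72 68 52
f 71 68 72
f 54 77 73
f 77 53 69
f 73 69 46
f 77 69 73
f 88 90 87
f 91 88 87
f 87 90 89
f 89 91 87
f 88 94 90
f 92 88 91
f 92 94 88
f 90 94 89
f 93 91 89
f 89 94 93
f 93 92 91
f 94 92 93



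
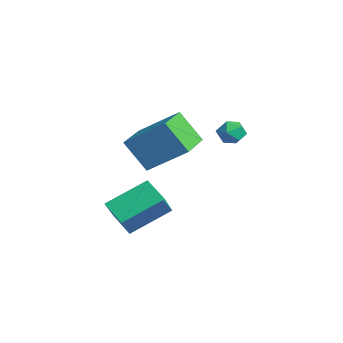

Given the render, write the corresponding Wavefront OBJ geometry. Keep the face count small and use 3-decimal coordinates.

v 1.722 -1.637 2.191
v 0.979 -2.291 3.498
v 2.717 -0.326 3.412
v 1.975 -0.98 4.72
v 3.045 -2.8 2.36
v 2.303 -3.454 3.668
v 4.041 -1.489 3.582
v 3.298 -2.143 4.889
v 3.497 -4.707 1.169
v 3.541 -2.969 2.097
v 2.688 -4.068 0.012
v 2.731 -2.331 0.94
v 4.529 -4.429 0.6
v 4.572 -2.692 1.528
v 3.719 -3.791 -0.557
v 3.763 -2.053 0.371
v 1.875 1.622 3.649
v 2.295 1.77 3.159
v 1.905 0.59 3.361
v 2.325 0.738 2.871
v 2.523 0.781 3.502
v 2.505 1.419 3.68
v 1.695 0.941 2.84
v 1.677 1.579 3.018
v 2.184 1.35 2.659
v 2.696 1.251 3.068
v 1.504 1.109 3.452
v 2.016 1.01 3.861
f 2 4 1
f 5 2 1
f 1 4 3
f 3 5 1
f 2 8 4
f 6 2 5
f 6 8 2
f 4 8 3
f 7 5 3
f 3 8 7
f 7 6 5
f 8 6 7
f 10 12 9
f 13 10 9
f 9 12 11
f 11 13 9
f 10 16 12
f 14 10 13
f 14 16 10
f 12 16 11
f 15 13 11
f 11 16 15
f 15 14 13
f 16 14 15
f 17 28 22
f 17 22 18
f 17 18 24
f 17 24 27
f 17 27 28
f 18 22 26
f 22 28 21
f 28 27 19
f 27 24 23
f 24 18 25
f 20 26 21
f 20 21 19
f 20 19 23
f 20 23 25
f 20 25 26
f 21 26 22
f 19 21 28
f 23 19 27
f 25 23 24
f 26 25 18



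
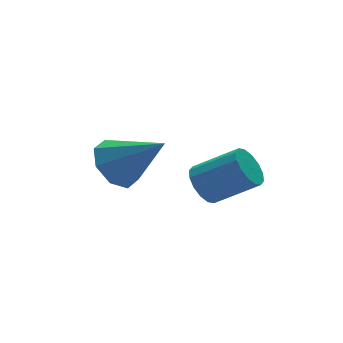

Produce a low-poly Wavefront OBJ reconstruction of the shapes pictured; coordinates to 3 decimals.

v -0.313 1.859 -4.282
v 0.533 2.211 -4.6
v 0.653 0.641 -3.058
v 0.269 2.588 -4.017
v -0.335 2.538 -3.59
v -0.927 2.091 -3.568
v -1.16 1.508 -3.964
v -0.896 1.131 -4.547
v -0.292 1.181 -4.975
v 0.3 1.628 -4.997
v 1.1 -0.827 -4.166
v 1.641 -0.431 -4.429
v 2.68 -1.257 -3.537
v 2.14 -1.653 -3.274
v 1.526 -0.248 -4.126
v 2.565 -1.074 -3.233
v 1.297 -0.22 -3.833
v 2.336 -1.046 -2.941
v 1.015 -0.354 -3.63
v 2.055 -1.181 -2.737
v 0.756 -0.616 -3.57
v 1.796 -1.442 -2.677
v 0.589 -0.933 -3.67
v 1.629 -1.76 -2.778
v 0.56 -1.223 -3.903
v 1.599 -2.049 -3.011
v 0.675 -1.406 -4.207
v 1.714 -2.232 -3.314
v 0.904 -1.434 -4.499
v 1.943 -2.26 -3.607
v 1.185 -1.299 -4.703
v 2.225 -2.126 -3.81
v 1.444 -1.038 -4.763
v 2.484 -1.864 -3.87
v 1.611 -0.72 -4.662
v 2.651 -1.547 -3.77
f 2 1 4
f 2 4 3
f 4 1 5
f 4 5 3
f 5 1 6
f 5 6 3
f 6 1 7
f 6 7 3
f 7 1 8
f 7 8 3
f 8 1 9
f 8 9 3
f 9 1 10
f 9 10 3
f 10 1 2
f 10 2 3
f 12 11 15
f 12 15 13
f 13 15 16
f 13 16 14
f 15 11 17
f 15 17 16
f 16 17 18
f 16 18 14
f 17 11 19
f 17 19 18
f 18 19 20
f 18 20 14
f 19 11 21
f 19 21 20
f 20 21 22
f 20 22 14
f 21 11 23
f 21 23 22
f 22 23 24
f 22 24 14
f 23 11 25
f 23 25 24
f 24 25 26
f 24 26 14
f 25 11 27
f 25 27 26
f 26 27 28
f 26 28 14
f 27 11 29
f 27 29 28
f 28 29 30
f 28 30 14
f 29 11 31
f 29 31 30
f 30 31 32
f 30 32 14
f 31 11 33
f 31 33 32
f 32 33 34
f 32 34 14
f 33 11 35
f 33 35 34
f 34 35 36
f 34 36 14
f 35 11 12
f 35 12 36
f 36 12 13
f 36 13 14



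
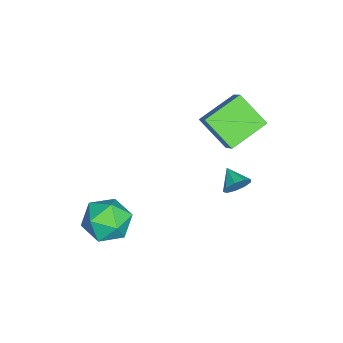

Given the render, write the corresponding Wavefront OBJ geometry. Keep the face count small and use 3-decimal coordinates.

v -4.153 5.047 1.255
v -4.744 3.718 2.415
v -3.199 5.511 2.272
v -3.789 4.183 3.432
v -2.771 3.797 0.528
v -3.361 2.469 1.688
v -1.816 4.262 1.545
v -2.407 2.933 2.705
v -3.265 4.274 -2.78
v -2.888 4.214 -2.181
v -4.035 3.626 -2.36
v -3.19 4.593 -2.15
v -3.527 4.823 -2.414
v -3.741 4.795 -2.849
v -3.733 4.524 -3.252
v -3.505 4.135 -3.434
v -3.165 3.811 -3.309
v -2.872 3.704 -2.937
v -2.763 3.863 -2.492
v 0.415 0.397 -1.912
v 1.567 0.021 -1.772
v -0.067 -1.361 -2.668
v 1.085 -1.737 -2.528
v 0.384 -1.543 -1.549
v 0.681 -0.456 -1.082
v 0.819 -0.884 -3.358
v 1.116 0.203 -2.891
v 1.816 -0.77 -2.666
v 1.548 -1.177 -1.548
v -0.048 -0.163 -2.892
v -0.316 -0.57 -1.774
f 2 4 1
f 5 2 1
f 1 4 3
f 3 5 1
f 2 8 4
f 6 2 5
f 6 8 2
f 4 8 3
f 7 5 3
f 3 8 7
f 7 6 5
f 8 6 7
f 10 9 12
f 10 12 11
f 12 9 13
f 12 13 11
f 13 9 14
f 13 14 11
f 14 9 15
f 14 15 11
f 15 9 16
f 15 16 11
f 16 9 17
f 16 17 11
f 17 9 18
f 17 18 11
f 18 9 19
f 18 19 11
f 19 9 10
f 19 10 11
f 20 31 25
f 20 25 21
f 20 21 27
f 20 27 30
f 20 30 31
f 21 25 29
f 25 31 24
f 31 30 22
f 30 27 26
f 27 21 28
f 23 29 24
f 23 24 22
f 23 22 26
f 23 26 28
f 23 28 29
f 24 29 25
f 22 24 31
f 26 22 30
f 28 26 27
f 29 28 21



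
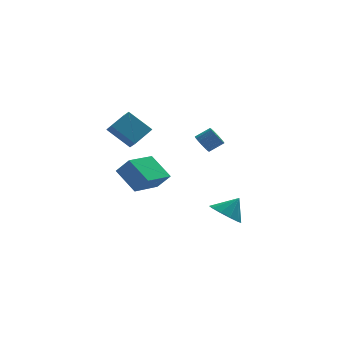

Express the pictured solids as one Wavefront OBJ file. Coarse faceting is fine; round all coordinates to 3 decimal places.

v 2.26 -4.073 -2.989
v 2.727 -3.364 -3.499
v 3.06 -3.867 -1.971
v 2.267 -3.104 -3.19
v 1.805 -3.214 -2.805
v 1.516 -3.652 -2.49
v 1.512 -4.251 -2.365
v 1.794 -4.782 -2.479
v 2.254 -5.042 -2.787
v 2.716 -4.932 -3.173
v 3.005 -4.494 -3.488
v 3.009 -3.895 -3.612
v -2.417 2.411 1.242
v -1.299 3.186 1.919
v -2.565 3.058 0.744
v -1.446 3.834 1.421
v -1.254 1.766 0.059
v -0.135 2.542 0.736
v -1.401 2.414 -0.439
v -0.283 3.189 0.238
v -0.964 -0.201 -1.917
v -1.748 0.979 -0.807
v -1.607 0.224 -2.824
v -2.391 1.404 -1.713
v 0.591 1.236 -2.347
v -0.193 2.416 -1.236
v -0.052 1.661 -3.253
v -0.836 2.841 -2.143
v 2.292 1.097 -0.022
v 2.637 0.882 -0.529
v 3.473 0.848 0.055
v 3.128 1.063 0.562
v 2.661 1.217 -0.543
v 3.497 1.183 0.04
v 2.586 1.52 -0.418
v 3.422 1.486 0.165
v 2.432 1.71 -0.186
v 3.268 1.676 0.397
v 2.241 1.735 0.089
v 3.077 1.701 0.673
v 2.063 1.59 0.335
v 2.899 1.556 0.919
v 1.947 1.312 0.485
v 2.783 1.278 1.069
v 1.923 0.977 0.5
v 2.759 0.943 1.083
v 1.998 0.674 0.375
v 2.834 0.64 0.958
v 2.152 0.484 0.143
v 2.988 0.45 0.726
v 2.343 0.459 -0.133
v 3.179 0.425 0.451
v 2.521 0.604 -0.379
v 3.357 0.57 0.205
f 2 1 4
f 2 4 3
f 4 1 5
f 4 5 3
f 5 1 6
f 5 6 3
f 6 1 7
f 6 7 3
f 7 1 8
f 7 8 3
f 8 1 9
f 8 9 3
f 9 1 10
f 9 10 3
f 10 1 11
f 10 11 3
f 11 1 12
f 11 12 3
f 12 1 2
f 12 2 3
f 14 16 13
f 17 14 13
f 13 16 15
f 15 17 13
f 14 20 16
f 18 14 17
f 18 20 14
f 16 20 15
f 19 17 15
f 15 20 19
f 19 18 17
f 20 18 19
f 22 24 21
f 25 22 21
f 21 24 23
f 23 25 21
f 22 28 24
f 26 22 25
f 26 28 22
f 24 28 23
f 27 25 23
f 23 28 27
f 27 26 25
f 28 26 27
f 30 29 33
f 30 33 31
f 31 33 34
f 31 34 32
f 33 29 35
f 33 35 34
f 34 35 36
f 34 36 32
f 35 29 37
f 35 37 36
f 36 37 38
f 36 38 32
f 37 29 39
f 37 39 38
f 38 39 40
f 38 40 32
f 39 29 41
f 39 41 40
f 40 41 42
f 40 42 32
f 41 29 43
f 41 43 42
f 42 43 44
f 42 44 32
f 43 29 45
f 43 45 44
f 44 45 46
f 44 46 32
f 45 29 47
f 45 47 46
f 46 47 48
f 46 48 32
f 47 29 49
f 47 49 48
f 48 49 50
f 48 50 32
f 49 29 51
f 49 51 50
f 50 51 52
f 50 52 32
f 51 29 53
f 51 53 52
f 52 53 54
f 52 54 32
f 53 29 30
f 53 30 54
f 54 30 31
f 54 31 32



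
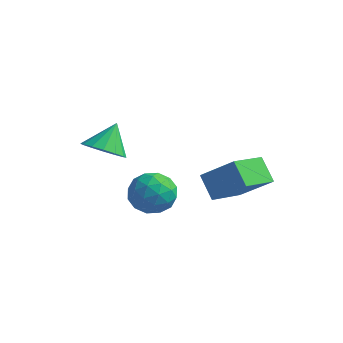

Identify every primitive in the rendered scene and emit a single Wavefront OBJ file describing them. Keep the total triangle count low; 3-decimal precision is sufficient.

v 3.536 -1.481 -3.036
v 2.607 -1.05 -2.01
v 3.742 0.45 -3.661
v 2.813 0.881 -2.634
v 5.127 -1.221 -1.706
v 4.198 -0.79 -0.679
v 5.333 0.71 -2.33
v 4.404 1.141 -1.304
v -0.97 -3.338 -0.529
v -0.455 -2.602 -1.128
v -0.99 -2.302 0.729
v -0.999 -2.506 -1.216
v -1.535 -2.633 -1.12
v -1.919 -2.949 -0.865
v -2.049 -3.369 -0.521
v -1.89 -3.782 -0.178
v -1.484 -4.075 0.07
v -0.941 -4.171 0.158
v -0.405 -4.044 0.062
v -0.02 -3.728 -0.192
v 0.11 -3.307 -0.537
v -0.049 -2.895 -0.879
v 1.518 -1.848 -3.334
v 2.353 -2.496 -2.791
v 0.167 -3.064 -2.709
v 1.002 -3.712 -2.166
v 0.735 -2.628 -1.761
v 1.57 -1.876 -2.147
v 0.95 -3.684 -3.353
v 1.785 -2.932 -3.739
v 2.002 -3.631 -2.802
v 1.869 -2.978 -1.819
v 0.651 -2.582 -3.681
v 0.518 -1.929 -2.698
v 2.054 -2.065 -3.117
v 0.466 -3.495 -2.383
v 0.309 -2.858 -2.145
v 0.799 -3.238 -1.826
v 1.594 -1.7 -2.739
v 2.084 -2.081 -2.42
v 1.133 -2.159 -1.815
v 0.436 -3.479 -3.08
v 0.926 -3.86 -2.761
v 1.721 -2.322 -3.674
v 2.211 -2.702 -3.355
v 1.387 -3.401 -3.685
v 2.339 -3.113 -2.805
v 1.544 -3.828 -2.437
v 1.514 -3.812 -3.135
v 2.005 -3.37 -3.362
v 2.26 -2.729 -2.226
v 1.466 -3.444 -1.859
v 1.309 -2.807 -1.621
v 1.8 -2.365 -1.848
v 2.054 -3.396 -2.233
v 1.054 -2.116 -3.641
v 0.26 -2.831 -3.274
v 0.72 -3.195 -3.652
v 1.211 -2.753 -3.879
v 0.976 -1.732 -3.063
v 0.181 -2.447 -2.695
v 0.515 -2.19 -2.138
v 1.006 -1.748 -2.365
v 0.466 -2.164 -3.267
f 2 4 1
f 5 2 1
f 1 4 3
f 3 5 1
f 2 8 4
f 6 2 5
f 6 8 2
f 4 8 3
f 7 5 3
f 3 8 7
f 7 6 5
f 8 6 7
f 10 9 12
f 10 12 11
f 12 9 13
f 12 13 11
f 13 9 14
f 13 14 11
f 14 9 15
f 14 15 11
f 15 9 16
f 15 16 11
f 16 9 17
f 16 17 11
f 17 9 18
f 17 18 11
f 18 9 19
f 18 19 11
f 19 9 20
f 19 20 11
f 20 9 21
f 20 21 11
f 21 9 22
f 21 22 11
f 22 9 10
f 22 10 11
f 23 60 39
f 60 34 63
f 39 63 28
f 60 63 39
f 23 39 35
f 39 28 40
f 35 40 24
f 39 40 35
f 23 35 44
f 35 24 45
f 44 45 30
f 35 45 44
f 23 44 56
f 44 30 59
f 56 59 33
f 44 59 56
f 23 56 60
f 56 33 64
f 60 64 34
f 56 64 60
f 24 40 51
f 40 28 54
f 51 54 32
f 40 54 51
f 28 63 41
f 63 34 62
f 41 62 27
f 63 62 41
f 34 64 61
f 64 33 57
f 61 57 25
f 64 57 61
f 33 59 58
f 59 30 46
f 58 46 29
f 59 46 58
f 30 45 50
f 45 24 47
f 50 47 31
f 45 47 50
f 26 52 38
f 52 32 53
f 38 53 27
f 52 53 38
f 26 38 36
f 38 27 37
f 36 37 25
f 38 37 36
f 26 36 43
f 36 25 42
f 43 42 29
f 36 42 43
f 26 43 48
f 43 29 49
f 48 49 31
f 43 49 48
f 26 48 52
f 48 31 55
f 52 55 32
f 48 55 52
f 27 53 41
f 53 32 54
f 41 54 28
f 53 54 41
f 25 37 61
f 37 27 62
f 61 62 34
f 37 62 61
f 29 42 58
f 42 25 57
f 58 57 33
f 42 57 58
f 31 49 50
f 49 29 46
f 50 46 30
f 49 46 50
f 32 55 51
f 55 31 47
f 51 47 24
f 55 47 51



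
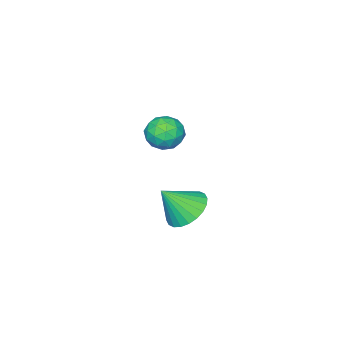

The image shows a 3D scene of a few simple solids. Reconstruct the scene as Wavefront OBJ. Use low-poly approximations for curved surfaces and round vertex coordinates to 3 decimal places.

v -1.789 -0.861 -3.135
v -0.836 -1.14 -3.245
v -2.264 -2.38 -3.415
v -1.311 -2.659 -3.525
v -1.652 -2.389 -2.626
v -1.358 -1.45 -2.453
v -1.742 -2.07 -4.207
v -1.448 -1.131 -4.034
v -0.807 -1.886 -3.908
v -0.751 -2.084 -2.931
v -2.349 -1.436 -3.729
v -2.293 -1.634 -2.752
v -1.27 -0.867 -3.166
v -1.83 -2.653 -3.494
v -2.03 -2.495 -2.966
v -1.47 -2.658 -3.031
v -1.577 -1.05 -2.7
v -1.017 -1.213 -2.765
v -1.497 -1.948 -2.4
v -2.083 -2.307 -3.895
v -1.523 -2.47 -3.96
v -1.63 -0.862 -3.629
v -1.07 -1.025 -3.694
v -1.603 -1.572 -4.26
v -0.693 -1.47 -3.62
v -0.973 -2.362 -3.785
v -1.226 -2.016 -4.186
v -1.053 -1.464 -4.084
v -0.66 -1.586 -3.046
v -0.94 -2.479 -3.21
v -1.14 -2.32 -2.681
v -0.967 -1.768 -2.58
v -0.644 -2.025 -3.435
v -2.16 -1.041 -3.45
v -2.44 -1.934 -3.614
v -2.133 -1.752 -4.08
v -1.96 -1.2 -3.979
v -2.127 -1.158 -2.875
v -2.407 -2.05 -3.04
v -2.047 -2.056 -2.576
v -1.874 -1.504 -2.474
v -2.456 -1.495 -3.225
v 3.121 3.566 -3.467
v 4.045 3.66 -4.038
v 3.999 2.914 -2.153
v 4.03 4.037 -3.841
v 3.876 4.342 -3.587
v 3.608 4.529 -3.315
v 3.265 4.569 -3.067
v 2.901 4.457 -2.879
v 2.57 4.208 -2.78
v 2.323 3.862 -2.787
v 2.197 3.471 -2.897
v 2.212 3.094 -3.093
v 2.365 2.789 -3.347
v 2.633 2.603 -3.619
v 2.976 2.562 -3.868
v 3.341 2.675 -4.056
v 3.672 2.923 -4.154
v 3.919 3.269 -4.148
f 1 38 17
f 38 12 41
f 17 41 6
f 38 41 17
f 1 17 13
f 17 6 18
f 13 18 2
f 17 18 13
f 1 13 22
f 13 2 23
f 22 23 8
f 13 23 22
f 1 22 34
f 22 8 37
f 34 37 11
f 22 37 34
f 1 34 38
f 34 11 42
f 38 42 12
f 34 42 38
f 2 18 29
f 18 6 32
f 29 32 10
f 18 32 29
f 6 41 19
f 41 12 40
f 19 40 5
f 41 40 19
f 12 42 39
f 42 11 35
f 39 35 3
f 42 35 39
f 11 37 36
f 37 8 24
f 36 24 7
f 37 24 36
f 8 23 28
f 23 2 25
f 28 25 9
f 23 25 28
f 4 30 16
f 30 10 31
f 16 31 5
f 30 31 16
f 4 16 14
f 16 5 15
f 14 15 3
f 16 15 14
f 4 14 21
f 14 3 20
f 21 20 7
f 14 20 21
f 4 21 26
f 21 7 27
f 26 27 9
f 21 27 26
f 4 26 30
f 26 9 33
f 30 33 10
f 26 33 30
f 5 31 19
f 31 10 32
f 19 32 6
f 31 32 19
f 3 15 39
f 15 5 40
f 39 40 12
f 15 40 39
f 7 20 36
f 20 3 35
f 36 35 11
f 20 35 36
f 9 27 28
f 27 7 24
f 28 24 8
f 27 24 28
f 10 33 29
f 33 9 25
f 29 25 2
f 33 25 29
f 44 43 46
f 44 46 45
f 46 43 47
f 46 47 45
f 47 43 48
f 47 48 45
f 48 43 49
f 48 49 45
f 49 43 50
f 49 50 45
f 50 43 51
f 50 51 45
f 51 43 52
f 51 52 45
f 52 43 53
f 52 53 45
f 53 43 54
f 53 54 45
f 54 43 55
f 54 55 45
f 55 43 56
f 55 56 45
f 56 43 57
f 56 57 45
f 57 43 58
f 57 58 45
f 58 43 59
f 58 59 45
f 59 43 60
f 59 60 45
f 60 43 44
f 60 44 45



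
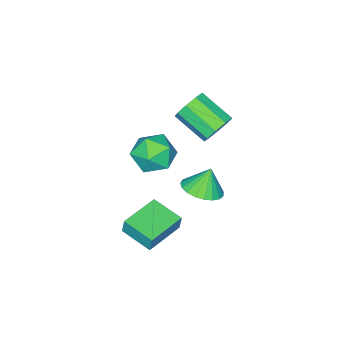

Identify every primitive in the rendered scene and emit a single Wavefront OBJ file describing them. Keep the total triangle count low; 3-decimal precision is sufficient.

v -2.383 0.183 -1.409
v -1.786 -0.686 -1.096
v -2.897 0.297 -0.111
v -1.5 -0.34 -1.013
v -1.366 0.098 -0.999
v -1.408 0.55 -1.055
v -1.619 0.938 -1.173
v -1.962 1.196 -1.331
v -2.378 1.279 -1.503
v -2.795 1.172 -1.658
v -3.14 0.895 -1.771
v -3.355 0.494 -1.82
v -3.402 0.039 -1.799
v -3.272 -0.39 -1.71
v -2.989 -0.721 -1.569
v -2.602 -0.895 -1.4
v -2.176 -0.883 -1.233
v -0.61 -1.478 -2.784
v -0.574 -1.303 -1.862
v -0.624 0.26 -3.115
v -0.589 0.436 -2.192
v 1.529 -1.476 -2.868
v 1.564 -1.3 -1.945
v 1.514 0.263 -3.198
v 1.55 0.438 -2.276
v -3.115 0.54 2.971
v -2.326 0.328 2.486
v -2.216 -1.412 3.424
v -3.005 -1.2 3.909
v -2.172 0.636 3.037
v -2.062 -1.104 3.976
v -2.46 0.898 3.558
v -2.349 -0.842 4.496
v -3.054 0.993 3.804
v -2.943 -0.747 4.742
v -3.676 0.876 3.66
v -3.566 -0.864 4.598
v -4.037 0.602 3.194
v -3.926 -1.138 4.132
v -3.966 0.299 2.623
v -3.855 -1.441 3.562
v -3.497 0.108 2.215
v -3.386 -1.632 3.154
v -2.849 0.12 2.161
v -2.739 -1.62 3.099
v -1.313 -0.462 1.876
v -0.175 -0.04 1.759
v -0.605 -2.24 2.361
v 0.533 -1.818 2.244
v -0.17 -1.429 3.162
v -0.608 -0.331 2.862
v -0.172 -1.949 1.258
v -0.61 -0.851 0.958
v 0.53 -0.959 1.377
v 0.532 -0.638 2.554
v -1.312 -1.642 1.566
v -1.31 -1.321 2.743
f 2 1 4
f 2 4 3
f 4 1 5
f 4 5 3
f 5 1 6
f 5 6 3
f 6 1 7
f 6 7 3
f 7 1 8
f 7 8 3
f 8 1 9
f 8 9 3
f 9 1 10
f 9 10 3
f 10 1 11
f 10 11 3
f 11 1 12
f 11 12 3
f 12 1 13
f 12 13 3
f 13 1 14
f 13 14 3
f 14 1 15
f 14 15 3
f 15 1 16
f 15 16 3
f 16 1 17
f 16 17 3
f 17 1 2
f 17 2 3
f 19 21 18
f 22 19 18
f 18 21 20
f 20 22 18
f 19 25 21
f 23 19 22
f 23 25 19
f 21 25 20
f 24 22 20
f 20 25 24
f 24 23 22
f 25 23 24
f 27 26 30
f 27 30 28
f 28 30 31
f 28 31 29
f 30 26 32
f 30 32 31
f 31 32 33
f 31 33 29
f 32 26 34
f 32 34 33
f 33 34 35
f 33 35 29
f 34 26 36
f 34 36 35
f 35 36 37
f 35 37 29
f 36 26 38
f 36 38 37
f 37 38 39
f 37 39 29
f 38 26 40
f 38 40 39
f 39 40 41
f 39 41 29
f 40 26 42
f 40 42 41
f 41 42 43
f 41 43 29
f 42 26 44
f 42 44 43
f 43 44 45
f 43 45 29
f 44 26 27
f 44 27 45
f 45 27 28
f 45 28 29
f 46 57 51
f 46 51 47
f 46 47 53
f 46 53 56
f 46 56 57
f 47 51 55
f 51 57 50
f 57 56 48
f 56 53 52
f 53 47 54
f 49 55 50
f 49 50 48
f 49 48 52
f 49 52 54
f 49 54 55
f 50 55 51
f 48 50 57
f 52 48 56
f 54 52 53
f 55 54 47



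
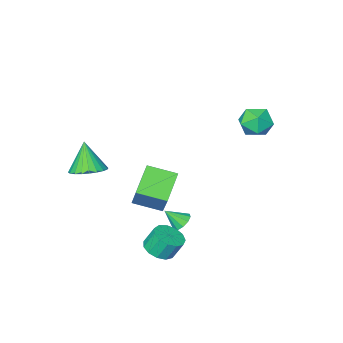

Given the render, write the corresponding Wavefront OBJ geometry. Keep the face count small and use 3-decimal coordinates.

v -1.47 -2.25 -3.502
v -1.099 -1.266 -2.016
v -0.17 -1.267 -4.478
v 0.201 -0.282 -2.993
v -0.321 -3.338 -3.067
v 0.05 -2.353 -1.582
v 0.979 -2.354 -4.044
v 1.35 -1.37 -2.558
v -3.726 3.026 2.961
v -2.976 2.773 3.553
v -3.564 1.647 2.167
v -2.814 1.394 2.759
v -3.735 1.434 3.118
v -3.834 2.287 3.608
v -2.706 2.133 2.112
v -2.805 2.986 2.602
v -2.345 2.221 3.028
v -2.981 1.79 3.65
v -3.559 2.63 2.07
v -4.195 2.199 2.692
v 2.862 2.966 -3.412
v 3.401 3.611 -3.429
v 3.016 3.958 -2.425
v 2.478 3.314 -2.408
v 3.003 3.764 -3.634
v 2.618 4.111 -2.63
v 2.56 3.664 -3.769
v 2.176 4.011 -2.765
v 2.214 3.342 -3.791
v 1.829 3.69 -2.786
v 2.073 2.901 -3.692
v 1.688 3.249 -2.688
v 2.183 2.481 -3.504
v 1.798 2.828 -2.5
v 2.509 2.215 -3.288
v 2.124 2.562 -2.283
v 2.947 2.187 -3.11
v 2.562 2.534 -2.106
v 3.358 2.407 -3.029
v 2.973 2.754 -2.025
v 3.612 2.804 -3.069
v 3.227 3.151 -2.065
v 3.628 3.253 -3.218
v 3.243 3.6 -2.214
v 2.995 -3.14 -1.267
v 3.727 -2.548 -0.93
v 2.785 -3.82 0.387
v 3.415 -2.321 -0.877
v 3.038 -2.218 -0.882
v 2.655 -2.256 -0.947
v 2.324 -2.428 -1.059
v 2.095 -2.709 -1.204
v 2.003 -3.056 -1.358
v 2.062 -3.415 -1.498
v 2.263 -3.732 -1.603
v 2.575 -3.96 -1.657
v 2.952 -4.062 -1.651
v 3.335 -4.025 -1.587
v 3.666 -3.852 -1.474
v 3.895 -3.571 -1.33
v 3.987 -3.225 -1.176
v 3.928 -2.866 -1.035
v 0.628 1.599 -3.248
v 0.943 1.307 -3.694
v 1.292 1.101 -2.452
v 1.115 1.643 -3.628
v 1.101 1.962 -3.416
v 0.906 2.142 -3.141
v 0.604 2.115 -2.906
v 0.312 1.891 -2.801
v 0.14 1.555 -2.868
v 0.154 1.235 -3.079
v 0.349 1.055 -3.355
v 0.651 1.082 -3.59
f 2 4 1
f 5 2 1
f 1 4 3
f 3 5 1
f 2 8 4
f 6 2 5
f 6 8 2
f 4 8 3
f 7 5 3
f 3 8 7
f 7 6 5
f 8 6 7
f 9 20 14
f 9 14 10
f 9 10 16
f 9 16 19
f 9 19 20
f 10 14 18
f 14 20 13
f 20 19 11
f 19 16 15
f 16 10 17
f 12 18 13
f 12 13 11
f 12 11 15
f 12 15 17
f 12 17 18
f 13 18 14
f 11 13 20
f 15 11 19
f 17 15 16
f 18 17 10
f 22 21 25
f 22 25 23
f 23 25 26
f 23 26 24
f 25 21 27
f 25 27 26
f 26 27 28
f 26 28 24
f 27 21 29
f 27 29 28
f 28 29 30
f 28 30 24
f 29 21 31
f 29 31 30
f 30 31 32
f 30 32 24
f 31 21 33
f 31 33 32
f 32 33 34
f 32 34 24
f 33 21 35
f 33 35 34
f 34 35 36
f 34 36 24
f 35 21 37
f 35 37 36
f 36 37 38
f 36 38 24
f 37 21 39
f 37 39 38
f 38 39 40
f 38 40 24
f 39 21 41
f 39 41 40
f 40 41 42
f 40 42 24
f 41 21 43
f 41 43 42
f 42 43 44
f 42 44 24
f 43 21 22
f 43 22 44
f 44 22 23
f 44 23 24
f 46 45 48
f 46 48 47
f 48 45 49
f 48 49 47
f 49 45 50
f 49 50 47
f 50 45 51
f 50 51 47
f 51 45 52
f 51 52 47
f 52 45 53
f 52 53 47
f 53 45 54
f 53 54 47
f 54 45 55
f 54 55 47
f 55 45 56
f 55 56 47
f 56 45 57
f 56 57 47
f 57 45 58
f 57 58 47
f 58 45 59
f 58 59 47
f 59 45 60
f 59 60 47
f 60 45 61
f 60 61 47
f 61 45 62
f 61 62 47
f 62 45 46
f 62 46 47
f 64 63 66
f 64 66 65
f 66 63 67
f 66 67 65
f 67 63 68
f 67 68 65
f 68 63 69
f 68 69 65
f 69 63 70
f 69 70 65
f 70 63 71
f 70 71 65
f 71 63 72
f 71 72 65
f 72 63 73
f 72 73 65
f 73 63 74
f 73 74 65
f 74 63 64
f 74 64 65



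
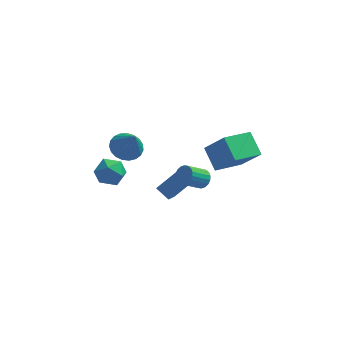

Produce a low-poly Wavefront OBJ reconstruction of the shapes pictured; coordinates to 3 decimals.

v -2.612 2.942 1.521
v -1.723 3.407 1.406
v -2.028 2.218 3.119
v -1.944 3.694 1.617
v -2.282 3.851 1.812
v -2.676 3.851 1.956
v -3.06 3.694 2.025
v -3.366 3.407 2.007
v -3.541 3.04 1.905
v -3.557 2.656 1.736
v -3.408 2.321 1.53
v -3.123 2.093 1.323
v -2.749 2.013 1.149
v -2.351 2.093 1.04
v -1.999 2.32 1.014
v -1.752 2.655 1.076
v -1.655 3.039 1.214
v 0.423 0.18 -0.216
v 0.218 -0.942 0.543
v -0.308 0.649 0.279
v -0.514 -0.473 1.038
v 1.694 0.813 1.062
v 1.488 -0.309 1.821
v 0.962 1.282 1.557
v 0.757 0.16 2.316
v -4.095 1.784 0.496
v -3.191 2.188 0.78
v -3.449 0.252 0.62
v -2.545 0.656 0.904
v -3.356 0.712 1.537
v -3.755 1.659 1.461
v -2.885 0.781 -0.061
v -3.284 1.728 -0.137
v -2.443 1.568 0.436
v -2.734 1.525 1.423
v -3.906 0.915 -0.023
v -4.197 0.872 0.964
v 2.069 -1.184 2.768
v 2.54 -1.291 3.174
v 1.621 -1.982 4.057
v 1.151 -1.876 3.652
v 2.437 -1.045 3.26
v 1.519 -1.736 4.144
v 2.262 -0.826 3.249
v 1.344 -1.517 4.133
v 2.049 -0.678 3.143
v 1.13 -1.37 4.027
v 1.839 -0.631 2.963
v 0.921 -1.322 3.846
v 1.676 -0.693 2.744
v 0.757 -1.384 3.627
v 1.59 -0.852 2.53
v 0.671 -1.544 3.413
v 1.599 -1.078 2.363
v 0.68 -1.769 3.246
v 1.701 -1.324 2.276
v 0.783 -2.015 3.16
v 1.876 -1.543 2.287
v 0.958 -2.234 3.171
v 2.09 -1.69 2.393
v 1.171 -2.382 3.277
v 2.299 -1.738 2.574
v 1.381 -2.429 3.457
v 2.463 -1.676 2.793
v 1.544 -2.367 3.676
v 2.549 -1.516 3.007
v 1.63 -2.208 3.89
v 2.595 1.17 1.437
v 3.737 0.565 2.989
v 1.884 2.282 2.393
v 3.026 1.677 3.946
v 3.974 2.483 0.934
v 5.116 1.878 2.487
v 3.263 3.595 1.891
v 4.405 2.99 3.443
f 2 1 4
f 2 4 3
f 4 1 5
f 4 5 3
f 5 1 6
f 5 6 3
f 6 1 7
f 6 7 3
f 7 1 8
f 7 8 3
f 8 1 9
f 8 9 3
f 9 1 10
f 9 10 3
f 10 1 11
f 10 11 3
f 11 1 12
f 11 12 3
f 12 1 13
f 12 13 3
f 13 1 14
f 13 14 3
f 14 1 15
f 14 15 3
f 15 1 16
f 15 16 3
f 16 1 17
f 16 17 3
f 17 1 2
f 17 2 3
f 19 21 18
f 22 19 18
f 18 21 20
f 20 22 18
f 19 25 21
f 23 19 22
f 23 25 19
f 21 25 20
f 24 22 20
f 20 25 24
f 24 23 22
f 25 23 24
f 26 37 31
f 26 31 27
f 26 27 33
f 26 33 36
f 26 36 37
f 27 31 35
f 31 37 30
f 37 36 28
f 36 33 32
f 33 27 34
f 29 35 30
f 29 30 28
f 29 28 32
f 29 32 34
f 29 34 35
f 30 35 31
f 28 30 37
f 32 28 36
f 34 32 33
f 35 34 27
f 39 38 42
f 39 42 40
f 40 42 43
f 40 43 41
f 42 38 44
f 42 44 43
f 43 44 45
f 43 45 41
f 44 38 46
f 44 46 45
f 45 46 47
f 45 47 41
f 46 38 48
f 46 48 47
f 47 48 49
f 47 49 41
f 48 38 50
f 48 50 49
f 49 50 51
f 49 51 41
f 50 38 52
f 50 52 51
f 51 52 53
f 51 53 41
f 52 38 54
f 52 54 53
f 53 54 55
f 53 55 41
f 54 38 56
f 54 56 55
f 55 56 57
f 55 57 41
f 56 38 58
f 56 58 57
f 57 58 59
f 57 59 41
f 58 38 60
f 58 60 59
f 59 60 61
f 59 61 41
f 60 38 62
f 60 62 61
f 61 62 63
f 61 63 41
f 62 38 64
f 62 64 63
f 63 64 65
f 63 65 41
f 64 38 66
f 64 66 65
f 65 66 67
f 65 67 41
f 66 38 39
f 66 39 67
f 67 39 40
f 67 40 41
f 69 71 68
f 72 69 68
f 68 71 70
f 70 72 68
f 69 75 71
f 73 69 72
f 73 75 69
f 71 75 70
f 74 72 70
f 70 75 74
f 74 73 72
f 75 73 74



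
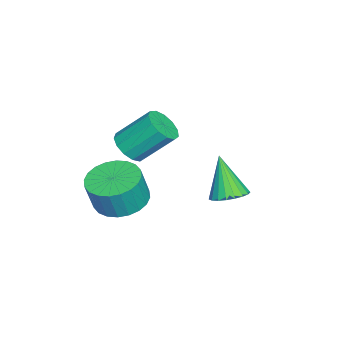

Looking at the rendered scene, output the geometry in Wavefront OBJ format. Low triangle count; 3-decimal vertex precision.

v 0.088 4.052 -2.671
v 0.666 4.376 -2.364
v -0.468 3.548 -1.089
v 0.461 4.6 -2.365
v 0.191 4.729 -2.418
v -0.096 4.741 -2.516
v -0.352 4.634 -2.639
v -0.531 4.426 -2.769
v -0.604 4.154 -2.881
v -0.557 3.864 -2.957
v -0.398 3.606 -2.983
v -0.156 3.426 -2.956
v 0.129 3.353 -2.879
v 0.406 3.402 -2.766
v 0.629 3.563 -2.636
v 0.758 3.808 -2.513
v 0.771 4.096 -2.417
v -0.437 0.06 -3.952
v 0.569 0.205 -4.173
v 0.883 -0.015 -2.889
v -0.123 -0.16 -2.668
v 0.453 0.582 -4.08
v 0.767 0.363 -2.796
v 0.202 0.88 -3.968
v 0.516 0.661 -2.683
v -0.147 1.054 -3.853
v 0.167 0.834 -2.569
v -0.539 1.076 -3.753
v -0.226 0.856 -2.469
v -0.916 0.943 -3.684
v -0.603 0.723 -2.4
v -1.221 0.676 -3.655
v -0.907 0.456 -2.371
v -1.405 0.315 -3.672
v -1.092 0.095 -2.388
v -1.443 -0.085 -3.731
v -1.129 -0.305 -2.447
v -1.327 -0.463 -3.824
v -1.013 -0.682 -2.54
v -1.076 -0.761 -3.937
v -0.762 -0.98 -2.652
v -0.727 -0.934 -4.051
v -0.413 -1.154 -2.767
v -0.334 -0.956 -4.151
v -0.021 -1.176 -2.867
v 0.043 -0.823 -4.22
v 0.356 -1.043 -2.936
v 0.347 -0.556 -4.249
v 0.661 -0.776 -2.965
v 0.532 -0.195 -4.232
v 0.845 -0.415 -2.948
v -2.821 -0.305 -2.858
v -2.054 -0.297 -2.719
v -2.291 0.934 -1.483
v -3.059 0.925 -1.622
v -2.126 0.004 -3.032
v -2.364 1.234 -1.796
v -2.42 0.206 -3.289
v -2.657 1.436 -2.053
v -2.84 0.246 -3.41
v -3.078 1.476 -2.174
v -3.255 0.111 -3.355
v -3.492 1.341 -2.119
v -3.532 -0.156 -3.143
v -3.769 1.074 -1.907
v -3.583 -0.47 -2.84
v -3.821 0.76 -1.604
v -3.393 -0.732 -2.543
v -3.63 0.498 -1.307
v -3.021 -0.858 -2.346
v -3.258 0.372 -1.11
v -2.585 -0.809 -2.311
v -2.823 0.421 -1.075
v -2.225 -0.6 -2.451
v -2.462 0.631 -1.214
f 2 1 4
f 2 4 3
f 4 1 5
f 4 5 3
f 5 1 6
f 5 6 3
f 6 1 7
f 6 7 3
f 7 1 8
f 7 8 3
f 8 1 9
f 8 9 3
f 9 1 10
f 9 10 3
f 10 1 11
f 10 11 3
f 11 1 12
f 11 12 3
f 12 1 13
f 12 13 3
f 13 1 14
f 13 14 3
f 14 1 15
f 14 15 3
f 15 1 16
f 15 16 3
f 16 1 17
f 16 17 3
f 17 1 2
f 17 2 3
f 19 18 22
f 19 22 20
f 20 22 23
f 20 23 21
f 22 18 24
f 22 24 23
f 23 24 25
f 23 25 21
f 24 18 26
f 24 26 25
f 25 26 27
f 25 27 21
f 26 18 28
f 26 28 27
f 27 28 29
f 27 29 21
f 28 18 30
f 28 30 29
f 29 30 31
f 29 31 21
f 30 18 32
f 30 32 31
f 31 32 33
f 31 33 21
f 32 18 34
f 32 34 33
f 33 34 35
f 33 35 21
f 34 18 36
f 34 36 35
f 35 36 37
f 35 37 21
f 36 18 38
f 36 38 37
f 37 38 39
f 37 39 21
f 38 18 40
f 38 40 39
f 39 40 41
f 39 41 21
f 40 18 42
f 40 42 41
f 41 42 43
f 41 43 21
f 42 18 44
f 42 44 43
f 43 44 45
f 43 45 21
f 44 18 46
f 44 46 45
f 45 46 47
f 45 47 21
f 46 18 48
f 46 48 47
f 47 48 49
f 47 49 21
f 48 18 50
f 48 50 49
f 49 50 51
f 49 51 21
f 50 18 19
f 50 19 51
f 51 19 20
f 51 20 21
f 53 52 56
f 53 56 54
f 54 56 57
f 54 57 55
f 56 52 58
f 56 58 57
f 57 58 59
f 57 59 55
f 58 52 60
f 58 60 59
f 59 60 61
f 59 61 55
f 60 52 62
f 60 62 61
f 61 62 63
f 61 63 55
f 62 52 64
f 62 64 63
f 63 64 65
f 63 65 55
f 64 52 66
f 64 66 65
f 65 66 67
f 65 67 55
f 66 52 68
f 66 68 67
f 67 68 69
f 67 69 55
f 68 52 70
f 68 70 69
f 69 70 71
f 69 71 55
f 70 52 72
f 70 72 71
f 71 72 73
f 71 73 55
f 72 52 74
f 72 74 73
f 73 74 75
f 73 75 55
f 74 52 53
f 74 53 75
f 75 53 54
f 75 54 55

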